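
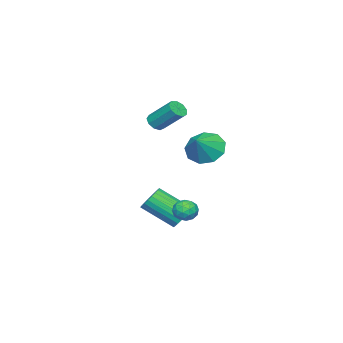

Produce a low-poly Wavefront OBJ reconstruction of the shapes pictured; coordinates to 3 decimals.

v -1.117 -1.283 -2.84
v -0.764 -0.844 -2.556
v -0.356 -1.956 -2.744
v -0.003 -1.517 -2.46
v -0.51 -1.753 -2.167
v -0.981 -1.336 -2.227
v -0.139 -1.464 -3.073
v -0.61 -1.047 -3.133
v -0.16 -0.955 -2.7
v -0.389 -1.134 -2.14
v -0.731 -1.666 -3.16
v -0.96 -1.845 -2.6
v -1.007 -1.004 -2.707
v -0.113 -1.796 -2.593
v -0.411 -1.934 -2.422
v -0.204 -1.676 -2.254
v -1.134 -1.294 -2.513
v -0.927 -1.036 -2.346
v -0.778 -1.57 -2.118
v -0.193 -1.764 -2.954
v 0.014 -1.506 -2.787
v -0.916 -1.124 -3.046
v -0.709 -0.866 -2.878
v -0.342 -1.23 -3.182
v -0.445 -0.812 -2.624
v 0.002 -1.208 -2.567
v -0.078 -1.176 -2.928
v -0.354 -0.931 -2.963
v -0.58 -0.917 -2.295
v -0.132 -1.313 -2.238
v -0.431 -1.451 -2.066
v -0.707 -1.206 -2.101
v -0.225 -0.983 -2.379
v -0.988 -1.487 -3.062
v -0.54 -1.883 -3.005
v -0.413 -1.594 -3.199
v -0.689 -1.349 -3.234
v -1.122 -1.592 -2.733
v -0.675 -1.988 -2.676
v -0.766 -1.869 -2.337
v -1.042 -1.624 -2.372
v -0.895 -1.817 -2.921
v -1.95 -2.347 -3.765
v -1.318 -2.383 -4.086
v -0.837 -3.848 -2.976
v -1.47 -3.813 -2.655
v -1.264 -2.208 -3.878
v -0.783 -3.673 -2.768
v -1.314 -2.054 -3.653
v -0.833 -3.519 -2.544
v -1.461 -1.945 -3.445
v -0.98 -3.41 -2.336
v -1.682 -1.897 -3.286
v -1.201 -3.362 -2.176
v -1.945 -1.917 -3.2
v -1.464 -3.383 -2.09
v -2.208 -2.004 -3.199
v -1.727 -3.469 -2.09
v -2.432 -2.142 -3.285
v -1.951 -3.608 -2.175
v -2.583 -2.312 -3.444
v -2.102 -3.777 -2.334
v -2.637 -2.487 -3.652
v -2.156 -3.952 -2.542
v -2.587 -2.641 -3.876
v -2.106 -4.106 -2.767
v -2.44 -2.75 -4.084
v -1.959 -4.215 -2.975
v -2.219 -2.798 -4.244
v -1.738 -4.263 -3.134
v -1.956 -2.777 -4.33
v -1.475 -4.243 -3.22
v -1.693 -2.691 -4.33
v -1.212 -4.156 -3.221
v -1.469 -2.552 -4.245
v -0.988 -4.018 -3.135
v -2.816 -1.707 0.419
v -2.221 -1.658 -0.37
v -1.764 -1.573 1.221
v -2.43 -1.037 -0.199
v -2.82 -0.729 0.261
v -3.208 -0.879 0.796
v -3.413 -1.416 1.154
v -3.339 -2.089 1.168
v -3.02 -2.583 0.832
v -2.606 -2.667 0.302
v -2.29 -2.301 -0.172
v -2.389 -4.056 1.731
v -1.865 -4.115 1.78
v -1.826 -2.903 2.838
v -2.351 -2.844 2.789
v -1.939 -3.881 1.513
v -1.901 -2.668 2.571
v -2.224 -3.728 1.349
v -2.186 -2.516 2.407
v -2.586 -3.729 1.363
v -2.548 -2.517 2.421
v -2.856 -3.884 1.55
v -2.818 -2.671 2.608
v -2.908 -4.119 1.821
v -2.87 -2.906 2.879
v -2.717 -4.324 2.05
v -2.678 -3.112 3.108
v -2.372 -4.405 2.13
v -2.334 -3.192 3.188
v -2.036 -4.322 2.023
v -1.998 -3.11 3.081
f 1 38 17
f 38 12 41
f 17 41 6
f 38 41 17
f 1 17 13
f 17 6 18
f 13 18 2
f 17 18 13
f 1 13 22
f 13 2 23
f 22 23 8
f 13 23 22
f 1 22 34
f 22 8 37
f 34 37 11
f 22 37 34
f 1 34 38
f 34 11 42
f 38 42 12
f 34 42 38
f 2 18 29
f 18 6 32
f 29 32 10
f 18 32 29
f 6 41 19
f 41 12 40
f 19 40 5
f 41 40 19
f 12 42 39
f 42 11 35
f 39 35 3
f 42 35 39
f 11 37 36
f 37 8 24
f 36 24 7
f 37 24 36
f 8 23 28
f 23 2 25
f 28 25 9
f 23 25 28
f 4 30 16
f 30 10 31
f 16 31 5
f 30 31 16
f 4 16 14
f 16 5 15
f 14 15 3
f 16 15 14
f 4 14 21
f 14 3 20
f 21 20 7
f 14 20 21
f 4 21 26
f 21 7 27
f 26 27 9
f 21 27 26
f 4 26 30
f 26 9 33
f 30 33 10
f 26 33 30
f 5 31 19
f 31 10 32
f 19 32 6
f 31 32 19
f 3 15 39
f 15 5 40
f 39 40 12
f 15 40 39
f 7 20 36
f 20 3 35
f 36 35 11
f 20 35 36
f 9 27 28
f 27 7 24
f 28 24 8
f 27 24 28
f 10 33 29
f 33 9 25
f 29 25 2
f 33 25 29
f 44 43 47
f 44 47 45
f 45 47 48
f 45 48 46
f 47 43 49
f 47 49 48
f 48 49 50
f 48 50 46
f 49 43 51
f 49 51 50
f 50 51 52
f 50 52 46
f 51 43 53
f 51 53 52
f 52 53 54
f 52 54 46
f 53 43 55
f 53 55 54
f 54 55 56
f 54 56 46
f 55 43 57
f 55 57 56
f 56 57 58
f 56 58 46
f 57 43 59
f 57 59 58
f 58 59 60
f 58 60 46
f 59 43 61
f 59 61 60
f 60 61 62
f 60 62 46
f 61 43 63
f 61 63 62
f 62 63 64
f 62 64 46
f 63 43 65
f 63 65 64
f 64 65 66
f 64 66 46
f 65 43 67
f 65 67 66
f 66 67 68
f 66 68 46
f 67 43 69
f 67 69 68
f 68 69 70
f 68 70 46
f 69 43 71
f 69 71 70
f 70 71 72
f 70 72 46
f 71 43 73
f 71 73 72
f 72 73 74
f 72 74 46
f 73 43 75
f 73 75 74
f 74 75 76
f 74 76 46
f 75 43 44
f 75 44 76
f 76 44 45
f 76 45 46
f 78 77 80
f 78 80 79
f 80 77 81
f 80 81 79
f 81 77 82
f 81 82 79
f 82 77 83
f 82 83 79
f 83 77 84
f 83 84 79
f 84 77 85
f 84 85 79
f 85 77 86
f 85 86 79
f 86 77 87
f 86 87 79
f 87 77 78
f 87 78 79
f 89 88 92
f 89 92 90
f 90 92 93
f 90 93 91
f 92 88 94
f 92 94 93
f 93 94 95
f 93 95 91
f 94 88 96
f 94 96 95
f 95 96 97
f 95 97 91
f 96 88 98
f 96 98 97
f 97 98 99
f 97 99 91
f 98 88 100
f 98 100 99
f 99 100 101
f 99 101 91
f 100 88 102
f 100 102 101
f 101 102 103
f 101 103 91
f 102 88 104
f 102 104 103
f 103 104 105
f 103 105 91
f 104 88 106
f 104 106 105
f 105 106 107
f 105 107 91
f 106 88 89
f 106 89 107
f 107 89 90
f 107 90 91



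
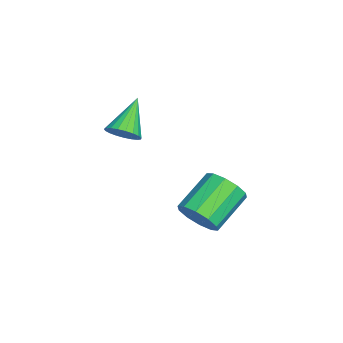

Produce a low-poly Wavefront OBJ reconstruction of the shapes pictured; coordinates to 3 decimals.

v -2.529 -2.96 1.179
v -2.071 -3.08 1.734
v -3.831 -2.56 2.341
v -2.028 -2.785 1.68
v -2.072 -2.519 1.54
v -2.195 -2.33 1.337
v -2.376 -2.249 1.107
v -2.583 -2.292 0.889
v -2.781 -2.449 0.722
v -2.935 -2.695 0.633
v -3.019 -2.987 0.639
v -3.019 -3.274 0.738
v -2.933 -3.506 0.914
v -2.778 -3.644 1.135
v -2.58 -3.664 1.364
v -2.373 -3.562 1.561
v -2.193 -3.355 1.692
v -2.244 -0.137 -3.163
v -1.58 0.322 -2.681
v -2.952 1.295 -1.715
v -3.616 0.837 -2.197
v -1.699 0.629 -3.16
v -3.071 1.602 -2.194
v -2.026 0.644 -3.64
v -3.398 1.617 -2.673
v -2.437 0.36 -3.937
v -3.809 1.334 -2.971
v -2.774 -0.113 -3.939
v -4.146 0.86 -2.973
v -2.908 -0.595 -3.645
v -4.28 0.378 -2.679
v -2.789 -0.902 -3.166
v -4.161 0.071 -2.2
v -2.462 -0.917 -2.687
v -3.834 0.056 -1.72
v -2.051 -0.634 -2.389
v -3.423 0.34 -1.423
v -1.714 -0.16 -2.387
v -3.086 0.813 -1.421
f 2 1 4
f 2 4 3
f 4 1 5
f 4 5 3
f 5 1 6
f 5 6 3
f 6 1 7
f 6 7 3
f 7 1 8
f 7 8 3
f 8 1 9
f 8 9 3
f 9 1 10
f 9 10 3
f 10 1 11
f 10 11 3
f 11 1 12
f 11 12 3
f 12 1 13
f 12 13 3
f 13 1 14
f 13 14 3
f 14 1 15
f 14 15 3
f 15 1 16
f 15 16 3
f 16 1 17
f 16 17 3
f 17 1 2
f 17 2 3
f 19 18 22
f 19 22 20
f 20 22 23
f 20 23 21
f 22 18 24
f 22 24 23
f 23 24 25
f 23 25 21
f 24 18 26
f 24 26 25
f 25 26 27
f 25 27 21
f 26 18 28
f 26 28 27
f 27 28 29
f 27 29 21
f 28 18 30
f 28 30 29
f 29 30 31
f 29 31 21
f 30 18 32
f 30 32 31
f 31 32 33
f 31 33 21
f 32 18 34
f 32 34 33
f 33 34 35
f 33 35 21
f 34 18 36
f 34 36 35
f 35 36 37
f 35 37 21
f 36 18 38
f 36 38 37
f 37 38 39
f 37 39 21
f 38 18 19
f 38 19 39
f 39 19 20
f 39 20 21



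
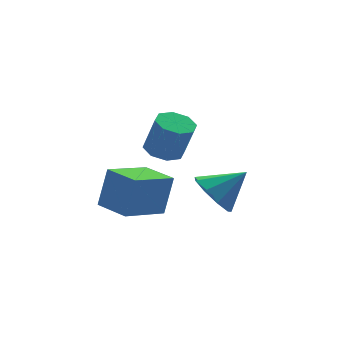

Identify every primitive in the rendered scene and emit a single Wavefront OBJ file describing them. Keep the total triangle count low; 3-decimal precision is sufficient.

v 2.883 2.957 -0.662
v 3.427 3.765 -1.106
v 4.157 2.663 0.362
v 3.031 4.01 -0.542
v 2.565 3.763 -0.034
v 2.249 3.139 0.18
v 2.229 2.43 0
v 2.516 1.967 -0.489
v 2.974 1.968 -1.06
v 3.391 2.432 -1.444
v 3.569 3.141 -1.462
v -1.503 1.385 0.274
v -1.011 1.566 1.87
v -1.892 2.802 0.233
v -1.4 2.983 1.829
v 0.28 1.857 -0.329
v 0.772 2.038 1.267
v -0.109 3.274 -0.37
v 0.383 3.455 1.226
v 0.448 2.197 2.754
v 1.14 2.554 2.716
v 1.425 2.16 4.188
v 0.732 1.803 4.226
v 0.705 2.919 2.898
v 0.989 2.525 4.37
v 0.119 2.861 2.995
v 0.403 2.468 4.467
v -0.275 2.414 2.952
v 0.01 2.021 4.424
v -0.245 1.84 2.792
v 0.04 1.446 4.264
v 0.191 1.475 2.61
v 0.475 1.081 4.082
v 0.777 1.532 2.513
v 1.061 1.139 3.985
v 1.17 1.979 2.556
v 1.455 1.586 4.028
f 2 1 4
f 2 4 3
f 4 1 5
f 4 5 3
f 5 1 6
f 5 6 3
f 6 1 7
f 6 7 3
f 7 1 8
f 7 8 3
f 8 1 9
f 8 9 3
f 9 1 10
f 9 10 3
f 10 1 11
f 10 11 3
f 11 1 2
f 11 2 3
f 13 15 12
f 16 13 12
f 12 15 14
f 14 16 12
f 13 19 15
f 17 13 16
f 17 19 13
f 15 19 14
f 18 16 14
f 14 19 18
f 18 17 16
f 19 17 18
f 21 20 24
f 21 24 22
f 22 24 25
f 22 25 23
f 24 20 26
f 24 26 25
f 25 26 27
f 25 27 23
f 26 20 28
f 26 28 27
f 27 28 29
f 27 29 23
f 28 20 30
f 28 30 29
f 29 30 31
f 29 31 23
f 30 20 32
f 30 32 31
f 31 32 33
f 31 33 23
f 32 20 34
f 32 34 33
f 33 34 35
f 33 35 23
f 34 20 36
f 34 36 35
f 35 36 37
f 35 37 23
f 36 20 21
f 36 21 37
f 37 21 22
f 37 22 23



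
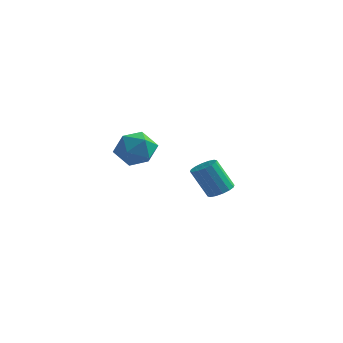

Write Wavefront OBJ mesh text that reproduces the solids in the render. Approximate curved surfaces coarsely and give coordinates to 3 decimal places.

v 0.608 -3.18 1.349
v 1.426 -2.581 0.91
v 1.594 -4.659 1.17
v 2.412 -4.06 0.731
v 2.157 -3.947 1.799
v 1.548 -3.034 1.91
v 1.472 -4.206 0.17
v 0.863 -3.293 0.281
v 1.959 -3.216 0.181
v 2.383 -3.056 1.188
v 0.637 -4.184 0.892
v 1.061 -4.024 1.899
v 3.105 2.49 -3.578
v 3.7 2.137 -3.314
v 2.849 1.918 -1.697
v 2.255 2.27 -1.962
v 3.759 2.507 -3.232
v 2.909 2.288 -1.615
v 3.643 2.872 -3.244
v 2.793 2.653 -1.627
v 3.383 3.134 -3.345
v 2.533 2.915 -1.728
v 3.049 3.224 -3.508
v 2.198 3.005 -1.892
v 2.729 3.117 -3.691
v 1.879 2.898 -2.074
v 2.511 2.842 -3.843
v 1.66 2.623 -2.226
v 2.451 2.472 -3.925
v 1.601 2.253 -2.308
v 2.567 2.107 -3.913
v 1.717 1.888 -2.296
v 2.827 1.845 -3.812
v 1.977 1.626 -2.195
v 3.162 1.755 -3.648
v 2.311 1.536 -2.032
v 3.481 1.862 -3.466
v 2.631 1.643 -1.849
f 1 12 6
f 1 6 2
f 1 2 8
f 1 8 11
f 1 11 12
f 2 6 10
f 6 12 5
f 12 11 3
f 11 8 7
f 8 2 9
f 4 10 5
f 4 5 3
f 4 3 7
f 4 7 9
f 4 9 10
f 5 10 6
f 3 5 12
f 7 3 11
f 9 7 8
f 10 9 2
f 14 13 17
f 14 17 15
f 15 17 18
f 15 18 16
f 17 13 19
f 17 19 18
f 18 19 20
f 18 20 16
f 19 13 21
f 19 21 20
f 20 21 22
f 20 22 16
f 21 13 23
f 21 23 22
f 22 23 24
f 22 24 16
f 23 13 25
f 23 25 24
f 24 25 26
f 24 26 16
f 25 13 27
f 25 27 26
f 26 27 28
f 26 28 16
f 27 13 29
f 27 29 28
f 28 29 30
f 28 30 16
f 29 13 31
f 29 31 30
f 30 31 32
f 30 32 16
f 31 13 33
f 31 33 32
f 32 33 34
f 32 34 16
f 33 13 35
f 33 35 34
f 34 35 36
f 34 36 16
f 35 13 37
f 35 37 36
f 36 37 38
f 36 38 16
f 37 13 14
f 37 14 38
f 38 14 15
f 38 15 16



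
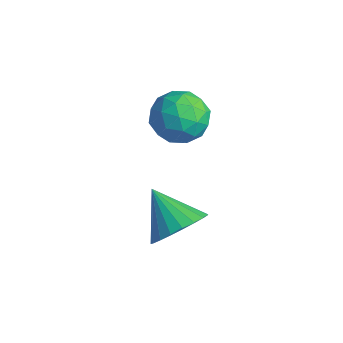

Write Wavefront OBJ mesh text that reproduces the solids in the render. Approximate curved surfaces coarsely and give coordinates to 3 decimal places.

v 4.398 -3 0.237
v 5.053 -2.873 1.087
v 3.022 -3.16 1.323
v 4.933 -2.449 0.997
v 4.721 -2.121 0.776
v 4.452 -1.945 0.462
v 4.175 -1.951 0.109
v 3.936 -2.139 -0.222
v 3.777 -2.475 -0.473
v 3.725 -2.902 -0.602
v 3.79 -3.347 -0.585
v 3.96 -3.731 -0.426
v 4.206 -3.989 -0.153
v 4.485 -4.075 0.188
v 4.749 -3.976 0.538
v 4.952 -3.708 0.835
v 5.06 -3.318 1.03
v 0.208 0.247 2.499
v 1.309 0.146 2.291
v -0.149 -0.986 1.209
v 0.952 -1.087 1.001
v 0.525 -1.466 1.97
v 0.746 -0.704 2.768
v 0.414 -0.136 0.732
v 0.635 0.626 1.53
v 1.436 -0.091 1.199
v 1.505 -0.913 1.964
v -0.345 0.073 1.536
v -0.276 -0.749 2.301
v 0.79 0.305 2.509
v 0.37 -1.145 0.991
v 0.119 -1.367 1.561
v 0.766 -1.427 1.439
v 0.459 -0.195 2.789
v 1.106 -0.254 2.667
v 0.646 -1.201 2.478
v 0.054 -0.586 0.833
v 0.701 -0.645 0.711
v 0.394 0.587 2.061
v 1.041 0.527 1.939
v 0.514 0.361 1.022
v 1.512 0.106 1.744
v 1.302 -0.619 0.986
v 0.986 -0.06 0.828
v 1.116 0.388 1.296
v 1.552 -0.377 2.194
v 1.342 -1.102 1.436
v 1.092 -1.324 2.006
v 1.222 -0.877 2.475
v 1.627 -0.517 1.552
v -0.182 0.262 2.064
v -0.392 -0.463 1.306
v -0.062 0.037 1.025
v 0.068 0.484 1.494
v -0.142 -0.221 2.514
v -0.352 -0.946 1.756
v 0.044 -1.228 2.204
v 0.174 -0.78 2.672
v -0.467 -0.323 1.948
f 2 1 4
f 2 4 3
f 4 1 5
f 4 5 3
f 5 1 6
f 5 6 3
f 6 1 7
f 6 7 3
f 7 1 8
f 7 8 3
f 8 1 9
f 8 9 3
f 9 1 10
f 9 10 3
f 10 1 11
f 10 11 3
f 11 1 12
f 11 12 3
f 12 1 13
f 12 13 3
f 13 1 14
f 13 14 3
f 14 1 15
f 14 15 3
f 15 1 16
f 15 16 3
f 16 1 17
f 16 17 3
f 17 1 2
f 17 2 3
f 18 55 34
f 55 29 58
f 34 58 23
f 55 58 34
f 18 34 30
f 34 23 35
f 30 35 19
f 34 35 30
f 18 30 39
f 30 19 40
f 39 40 25
f 30 40 39
f 18 39 51
f 39 25 54
f 51 54 28
f 39 54 51
f 18 51 55
f 51 28 59
f 55 59 29
f 51 59 55
f 19 35 46
f 35 23 49
f 46 49 27
f 35 49 46
f 23 58 36
f 58 29 57
f 36 57 22
f 58 57 36
f 29 59 56
f 59 28 52
f 56 52 20
f 59 52 56
f 28 54 53
f 54 25 41
f 53 41 24
f 54 41 53
f 25 40 45
f 40 19 42
f 45 42 26
f 40 42 45
f 21 47 33
f 47 27 48
f 33 48 22
f 47 48 33
f 21 33 31
f 33 22 32
f 31 32 20
f 33 32 31
f 21 31 38
f 31 20 37
f 38 37 24
f 31 37 38
f 21 38 43
f 38 24 44
f 43 44 26
f 38 44 43
f 21 43 47
f 43 26 50
f 47 50 27
f 43 50 47
f 22 48 36
f 48 27 49
f 36 49 23
f 48 49 36
f 20 32 56
f 32 22 57
f 56 57 29
f 32 57 56
f 24 37 53
f 37 20 52
f 53 52 28
f 37 52 53
f 26 44 45
f 44 24 41
f 45 41 25
f 44 41 45
f 27 50 46
f 50 26 42
f 46 42 19
f 50 42 46



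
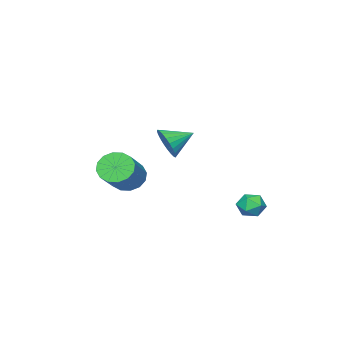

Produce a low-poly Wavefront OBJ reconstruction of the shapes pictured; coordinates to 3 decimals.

v 1.503 -2.121 -1.496
v 2.086 -2.558 -2.074
v 3.78 -1.876 -0.882
v 3.197 -1.439 -0.304
v 2.037 -2.115 -2.258
v 3.73 -1.433 -1.066
v 1.845 -1.674 -2.237
v 3.538 -0.993 -1.045
v 1.561 -1.353 -2.017
v 3.255 -0.671 -0.825
v 1.262 -1.238 -1.658
v 2.955 -0.556 -0.467
v 1.028 -1.359 -1.256
v 2.721 -0.677 -0.064
v 0.92 -1.684 -0.918
v 2.614 -1.002 0.274
v 0.97 -2.127 -0.734
v 2.663 -1.445 0.458
v 1.162 -2.567 -0.755
v 2.855 -1.886 0.437
v 1.445 -2.889 -0.975
v 3.139 -2.207 0.217
v 1.745 -3.004 -1.333
v 3.438 -2.322 -0.142
v 1.979 -2.883 -1.736
v 3.672 -2.201 -0.544
v -0.404 4.484 -2.474
v 0.275 4.638 -2.175
v -0.095 3.302 -2.565
v 0.584 3.456 -2.266
v -0.038 3.503 -1.837
v -0.229 4.233 -1.781
v 0.409 3.707 -2.959
v 0.218 4.437 -2.903
v 0.777 4.158 -2.475
v 0.501 4.032 -1.782
v -0.321 3.908 -2.958
v -0.597 3.782 -2.265
v 2.856 1.259 1.646
v 3.325 1.39 2.403
v 1.804 1.981 2.174
v 3.422 1.67 2.214
v 3.432 1.886 1.938
v 3.355 2.008 1.617
v 3.201 2.015 1.301
v 2.996 1.908 1.038
v 2.769 1.701 0.867
v 2.555 1.428 0.815
v 2.387 1.128 0.89
v 2.29 0.849 1.079
v 2.28 0.632 1.355
v 2.357 0.511 1.675
v 2.51 0.503 1.991
v 2.716 0.611 2.255
v 2.943 0.817 2.425
v 3.157 1.091 2.478
f 2 1 5
f 2 5 3
f 3 5 6
f 3 6 4
f 5 1 7
f 5 7 6
f 6 7 8
f 6 8 4
f 7 1 9
f 7 9 8
f 8 9 10
f 8 10 4
f 9 1 11
f 9 11 10
f 10 11 12
f 10 12 4
f 11 1 13
f 11 13 12
f 12 13 14
f 12 14 4
f 13 1 15
f 13 15 14
f 14 15 16
f 14 16 4
f 15 1 17
f 15 17 16
f 16 17 18
f 16 18 4
f 17 1 19
f 17 19 18
f 18 19 20
f 18 20 4
f 19 1 21
f 19 21 20
f 20 21 22
f 20 22 4
f 21 1 23
f 21 23 22
f 22 23 24
f 22 24 4
f 23 1 25
f 23 25 24
f 24 25 26
f 24 26 4
f 25 1 2
f 25 2 26
f 26 2 3
f 26 3 4
f 27 38 32
f 27 32 28
f 27 28 34
f 27 34 37
f 27 37 38
f 28 32 36
f 32 38 31
f 38 37 29
f 37 34 33
f 34 28 35
f 30 36 31
f 30 31 29
f 30 29 33
f 30 33 35
f 30 35 36
f 31 36 32
f 29 31 38
f 33 29 37
f 35 33 34
f 36 35 28
f 40 39 42
f 40 42 41
f 42 39 43
f 42 43 41
f 43 39 44
f 43 44 41
f 44 39 45
f 44 45 41
f 45 39 46
f 45 46 41
f 46 39 47
f 46 47 41
f 47 39 48
f 47 48 41
f 48 39 49
f 48 49 41
f 49 39 50
f 49 50 41
f 50 39 51
f 50 51 41
f 51 39 52
f 51 52 41
f 52 39 53
f 52 53 41
f 53 39 54
f 53 54 41
f 54 39 55
f 54 55 41
f 55 39 56
f 55 56 41
f 56 39 40
f 56 40 41



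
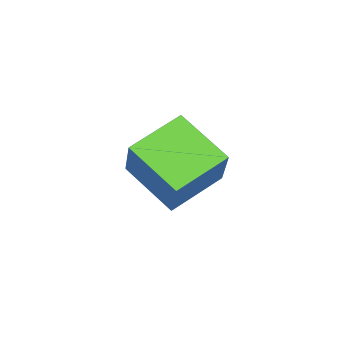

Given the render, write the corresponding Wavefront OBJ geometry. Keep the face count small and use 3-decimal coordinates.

v -0.097 0.065 -0.863
v -0.502 -1.397 0.01
v 0.909 0.689 0.648
v 0.504 -0.773 1.521
v 1.256 -0.667 -1.461
v 0.851 -2.129 -0.588
v 2.262 -0.043 0.05
v 1.857 -1.505 0.923
v -0.896 -2.13 -1.954
v -0.05 -1.893 -1.813
v -1.404 -0.93 -0.926
v -0.186 -1.642 -2.174
v -0.512 -1.521 -2.476
v -0.941 -1.563 -2.638
v -1.358 -1.758 -2.617
v -1.652 -2.052 -2.418
v -1.743 -2.367 -2.095
v -1.607 -2.619 -1.734
v -1.281 -2.74 -1.432
v -0.852 -2.697 -1.269
v -0.434 -2.503 -1.291
v -0.141 -2.209 -1.49
f 2 4 1
f 5 2 1
f 1 4 3
f 3 5 1
f 2 8 4
f 6 2 5
f 6 8 2
f 4 8 3
f 7 5 3
f 3 8 7
f 7 6 5
f 8 6 7
f 10 9 12
f 10 12 11
f 12 9 13
f 12 13 11
f 13 9 14
f 13 14 11
f 14 9 15
f 14 15 11
f 15 9 16
f 15 16 11
f 16 9 17
f 16 17 11
f 17 9 18
f 17 18 11
f 18 9 19
f 18 19 11
f 19 9 20
f 19 20 11
f 20 9 21
f 20 21 11
f 21 9 22
f 21 22 11
f 22 9 10
f 22 10 11



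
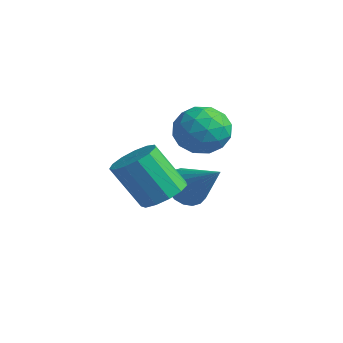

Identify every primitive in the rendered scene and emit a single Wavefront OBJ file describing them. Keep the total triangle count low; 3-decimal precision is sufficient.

v 2.866 -3.258 -2.546
v 3.606 -3.193 -2.132
v 2.814 -3.796 -0.621
v 2.074 -3.862 -1.034
v 3.384 -2.772 -2.08
v 2.593 -3.375 -0.568
v 2.998 -2.505 -2.176
v 2.207 -3.108 -0.664
v 2.57 -2.477 -2.389
v 1.779 -3.08 -0.877
v 2.236 -2.697 -2.652
v 1.444 -3.301 -1.14
v 2.102 -3.096 -2.881
v 1.31 -3.699 -1.369
v 2.21 -3.546 -3.004
v 1.419 -4.149 -1.492
v 2.527 -3.905 -2.981
v 1.735 -4.508 -1.47
v 2.951 -4.058 -2.821
v 2.159 -4.662 -1.309
v 3.348 -3.958 -2.572
v 2.556 -4.561 -1.061
v 3.592 -3.635 -2.316
v 2.8 -4.239 -0.804
v 1.368 0.452 -0.631
v 2.096 0.033 -1.246
v 0.284 -0.753 -1.094
v 1.012 -1.172 -1.709
v 1.118 -1.214 -0.674
v 1.787 -0.469 -0.388
v 0.593 -0.251 -1.952
v 1.262 0.494 -1.666
v 1.617 -0.401 -2.062
v 1.941 -0.996 -1.273
v 0.439 0.276 -1.067
v 0.763 -0.319 -0.278
v 1.827 0.348 -0.898
v 0.553 -1.068 -1.442
v 0.615 -1.093 -0.833
v 1.043 -1.339 -1.195
v 1.646 0.053 -0.394
v 2.073 -0.193 -0.755
v 1.499 -0.926 -0.419
v 0.307 -0.527 -1.585
v 0.734 -0.773 -1.946
v 1.337 0.619 -1.145
v 1.765 0.373 -1.507
v 0.881 0.206 -1.921
v 1.973 -0.153 -1.739
v 1.336 -0.861 -2.011
v 1.09 -0.32 -2.154
v 1.483 0.118 -1.986
v 2.164 -0.503 -1.275
v 1.527 -1.211 -1.547
v 1.589 -1.236 -0.939
v 1.983 -0.798 -0.771
v 1.882 -0.758 -1.755
v 0.853 0.491 -0.793
v 0.216 -0.217 -1.065
v 0.397 0.078 -1.569
v 0.791 0.516 -1.401
v 1.044 0.141 -0.329
v 0.407 -0.567 -0.601
v 0.897 -0.838 -0.354
v 1.29 -0.4 -0.186
v 0.498 0.038 -0.585
v 1.553 -1.296 -3.344
v 1.994 -1.798 -3.803
v 2.987 -1.104 -2.176
v 2.066 -1.474 -3.945
v 2.037 -1.116 -3.968
v 1.912 -0.793 -3.868
v 1.715 -0.57 -3.663
v 1.487 -0.491 -3.396
v 1.271 -0.571 -3.118
v 1.112 -0.795 -2.886
v 1.04 -1.119 -2.744
v 1.069 -1.477 -2.72
v 1.194 -1.8 -2.821
v 1.39 -2.023 -3.025
v 1.619 -2.102 -3.292
v 1.834 -2.022 -3.57
f 2 1 5
f 2 5 3
f 3 5 6
f 3 6 4
f 5 1 7
f 5 7 6
f 6 7 8
f 6 8 4
f 7 1 9
f 7 9 8
f 8 9 10
f 8 10 4
f 9 1 11
f 9 11 10
f 10 11 12
f 10 12 4
f 11 1 13
f 11 13 12
f 12 13 14
f 12 14 4
f 13 1 15
f 13 15 14
f 14 15 16
f 14 16 4
f 15 1 17
f 15 17 16
f 16 17 18
f 16 18 4
f 17 1 19
f 17 19 18
f 18 19 20
f 18 20 4
f 19 1 21
f 19 21 20
f 20 21 22
f 20 22 4
f 21 1 23
f 21 23 22
f 22 23 24
f 22 24 4
f 23 1 2
f 23 2 24
f 24 2 3
f 24 3 4
f 25 62 41
f 62 36 65
f 41 65 30
f 62 65 41
f 25 41 37
f 41 30 42
f 37 42 26
f 41 42 37
f 25 37 46
f 37 26 47
f 46 47 32
f 37 47 46
f 25 46 58
f 46 32 61
f 58 61 35
f 46 61 58
f 25 58 62
f 58 35 66
f 62 66 36
f 58 66 62
f 26 42 53
f 42 30 56
f 53 56 34
f 42 56 53
f 30 65 43
f 65 36 64
f 43 64 29
f 65 64 43
f 36 66 63
f 66 35 59
f 63 59 27
f 66 59 63
f 35 61 60
f 61 32 48
f 60 48 31
f 61 48 60
f 32 47 52
f 47 26 49
f 52 49 33
f 47 49 52
f 28 54 40
f 54 34 55
f 40 55 29
f 54 55 40
f 28 40 38
f 40 29 39
f 38 39 27
f 40 39 38
f 28 38 45
f 38 27 44
f 45 44 31
f 38 44 45
f 28 45 50
f 45 31 51
f 50 51 33
f 45 51 50
f 28 50 54
f 50 33 57
f 54 57 34
f 50 57 54
f 29 55 43
f 55 34 56
f 43 56 30
f 55 56 43
f 27 39 63
f 39 29 64
f 63 64 36
f 39 64 63
f 31 44 60
f 44 27 59
f 60 59 35
f 44 59 60
f 33 51 52
f 51 31 48
f 52 48 32
f 51 48 52
f 34 57 53
f 57 33 49
f 53 49 26
f 57 49 53
f 68 67 70
f 68 70 69
f 70 67 71
f 70 71 69
f 71 67 72
f 71 72 69
f 72 67 73
f 72 73 69
f 73 67 74
f 73 74 69
f 74 67 75
f 74 75 69
f 75 67 76
f 75 76 69
f 76 67 77
f 76 77 69
f 77 67 78
f 77 78 69
f 78 67 79
f 78 79 69
f 79 67 80
f 79 80 69
f 80 67 81
f 80 81 69
f 81 67 82
f 81 82 69
f 82 67 68
f 82 68 69



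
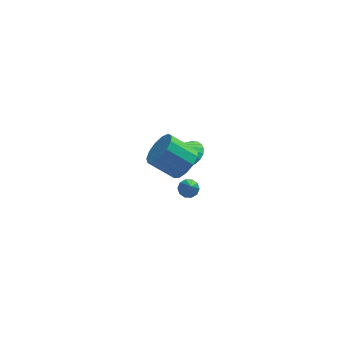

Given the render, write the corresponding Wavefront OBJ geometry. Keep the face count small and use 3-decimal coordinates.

v 2.591 3.226 -4.413
v 3.065 2.904 -4.675
v 2.629 2.074 -2.927
v 3.218 3.189 -4.458
v 3.132 3.488 -4.224
v 2.839 3.687 -4.062
v 2.451 3.71 -4.034
v 2.117 3.548 -4.151
v 1.963 3.263 -4.367
v 2.05 2.964 -4.601
v 2.342 2.765 -4.763
v 2.73 2.742 -4.791
v 2.633 3.592 -1.461
v 3.168 4.29 -1.029
v 1.907 3.428 -0.299
v 2.862 4.505 -1.19
v 2.516 4.563 -1.398
v 2.191 4.452 -1.617
v 1.942 4.193 -1.809
v 1.812 3.83 -1.941
v 1.825 3.425 -1.99
v 1.977 3.05 -1.947
v 2.243 2.768 -1.821
v 2.576 2.628 -1.632
v 2.919 2.656 -1.414
v 3.213 2.844 -1.204
v 3.406 3.163 -1.038
v 3.466 3.555 -0.946
v 3.382 3.954 -0.942
v 2.097 -0.916 2.502
v 2.716 -1.159 3.353
v 1.322 -0.807 4.469
v 0.703 -0.564 3.618
v 2.788 -0.563 3.254
v 1.394 -0.211 4.369
v 2.64 -0.079 2.916
v 1.245 0.273 4.032
v 2.319 0.139 2.447
v 0.925 0.491 3.563
v 1.928 0.023 1.995
v 0.534 0.375 3.111
v 1.591 -0.392 1.705
v 0.197 -0.04 2.82
v 1.414 -0.973 1.667
v 0.02 -0.621 2.783
v 1.454 -1.536 1.895
v 0.06 -1.184 3.011
v 1.699 -1.902 2.315
v 0.304 -1.55 3.431
v 2.069 -1.955 2.795
v 0.675 -1.603 3.911
v 2.449 -1.678 3.182
v 1.054 -1.326 4.298
f 2 1 4
f 2 4 3
f 4 1 5
f 4 5 3
f 5 1 6
f 5 6 3
f 6 1 7
f 6 7 3
f 7 1 8
f 7 8 3
f 8 1 9
f 8 9 3
f 9 1 10
f 9 10 3
f 10 1 11
f 10 11 3
f 11 1 12
f 11 12 3
f 12 1 2
f 12 2 3
f 14 13 16
f 14 16 15
f 16 13 17
f 16 17 15
f 17 13 18
f 17 18 15
f 18 13 19
f 18 19 15
f 19 13 20
f 19 20 15
f 20 13 21
f 20 21 15
f 21 13 22
f 21 22 15
f 22 13 23
f 22 23 15
f 23 13 24
f 23 24 15
f 24 13 25
f 24 25 15
f 25 13 26
f 25 26 15
f 26 13 27
f 26 27 15
f 27 13 28
f 27 28 15
f 28 13 29
f 28 29 15
f 29 13 14
f 29 14 15
f 31 30 34
f 31 34 32
f 32 34 35
f 32 35 33
f 34 30 36
f 34 36 35
f 35 36 37
f 35 37 33
f 36 30 38
f 36 38 37
f 37 38 39
f 37 39 33
f 38 30 40
f 38 40 39
f 39 40 41
f 39 41 33
f 40 30 42
f 40 42 41
f 41 42 43
f 41 43 33
f 42 30 44
f 42 44 43
f 43 44 45
f 43 45 33
f 44 30 46
f 44 46 45
f 45 46 47
f 45 47 33
f 46 30 48
f 46 48 47
f 47 48 49
f 47 49 33
f 48 30 50
f 48 50 49
f 49 50 51
f 49 51 33
f 50 30 52
f 50 52 51
f 51 52 53
f 51 53 33
f 52 30 31
f 52 31 53
f 53 31 32
f 53 32 33



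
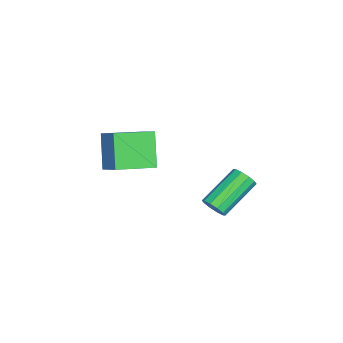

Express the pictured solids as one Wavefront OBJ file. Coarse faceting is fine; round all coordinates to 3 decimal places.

v 0.851 -1.703 -1.334
v 1.545 -1.054 -0.779
v -0.116 -0.354 -1.701
v 0.578 0.295 -1.147
v 1.722 -1.455 -2.713
v 2.416 -0.806 -2.159
v 0.755 -0.106 -3.081
v 1.449 0.543 -2.526
v 3.616 3.047 -2.858
v 3.956 3.452 -2.819
v 2.744 4.377 -1.844
v 2.404 3.973 -1.882
v 3.775 3.498 -3.088
v 2.563 4.423 -2.112
v 3.532 3.371 -3.269
v 2.32 4.297 -2.293
v 3.322 3.121 -3.293
v 2.11 4.046 -2.317
v 3.224 2.843 -3.15
v 2.012 3.768 -2.175
v 3.276 2.643 -2.896
v 2.064 3.568 -1.921
v 3.457 2.597 -2.628
v 2.245 3.522 -1.652
v 3.7 2.723 -2.447
v 2.488 3.649 -1.471
v 3.91 2.974 -2.423
v 2.698 3.899 -1.447
v 4.008 3.252 -2.565
v 2.796 4.177 -1.59
f 2 4 1
f 5 2 1
f 1 4 3
f 3 5 1
f 2 8 4
f 6 2 5
f 6 8 2
f 4 8 3
f 7 5 3
f 3 8 7
f 7 6 5
f 8 6 7
f 10 9 13
f 10 13 11
f 11 13 14
f 11 14 12
f 13 9 15
f 13 15 14
f 14 15 16
f 14 16 12
f 15 9 17
f 15 17 16
f 16 17 18
f 16 18 12
f 17 9 19
f 17 19 18
f 18 19 20
f 18 20 12
f 19 9 21
f 19 21 20
f 20 21 22
f 20 22 12
f 21 9 23
f 21 23 22
f 22 23 24
f 22 24 12
f 23 9 25
f 23 25 24
f 24 25 26
f 24 26 12
f 25 9 27
f 25 27 26
f 26 27 28
f 26 28 12
f 27 9 29
f 27 29 28
f 28 29 30
f 28 30 12
f 29 9 10
f 29 10 30
f 30 10 11
f 30 11 12



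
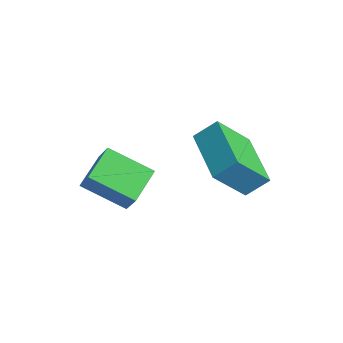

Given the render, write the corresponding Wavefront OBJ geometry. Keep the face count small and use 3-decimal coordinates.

v 1.929 0.484 -2.901
v 0.587 -0.509 -2.129
v 1.332 1.659 -2.429
v -0.011 0.666 -1.656
v 2.651 0.394 -1.764
v 1.308 -0.599 -0.991
v 2.053 1.569 -1.291
v 0.711 0.576 -0.519
v 2.385 4.263 -1.623
v 2.168 3.051 -0.098
v 2.709 5.03 -0.967
v 2.492 3.818 0.558
v 4.428 3.602 -1.858
v 4.211 2.39 -0.333
v 4.752 4.369 -1.202
v 4.535 3.157 0.323
f 2 4 1
f 5 2 1
f 1 4 3
f 3 5 1
f 2 8 4
f 6 2 5
f 6 8 2
f 4 8 3
f 7 5 3
f 3 8 7
f 7 6 5
f 8 6 7
f 10 12 9
f 13 10 9
f 9 12 11
f 11 13 9
f 10 16 12
f 14 10 13
f 14 16 10
f 12 16 11
f 15 13 11
f 11 16 15
f 15 14 13
f 16 14 15



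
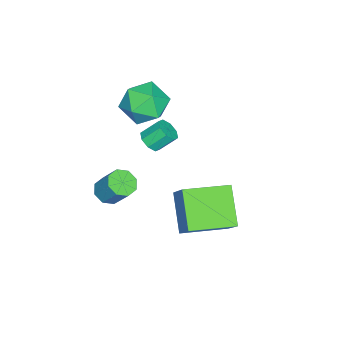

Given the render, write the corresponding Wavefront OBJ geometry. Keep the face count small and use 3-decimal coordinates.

v 0.641 4.724 -3.788
v -0.652 3.905 -2.5
v 1.45 5.466 -2.503
v 0.158 4.647 -1.216
v 1.882 3.053 -3.604
v 0.59 2.234 -2.317
v 2.692 3.795 -2.32
v 1.399 2.976 -1.032
v -2.035 0.169 1.237
v -1.27 -0.47 0.571
v -3.47 -0.27 0.009
v -2.705 -0.909 -0.657
v -3.019 -1.296 0.433
v -2.132 -1.025 1.192
v -2.608 0.285 -0.612
v -1.721 0.556 0.147
v -1.624 -0.398 -0.572
v -1.878 -1.376 0.074
v -2.862 0.636 0.506
v -3.116 -0.342 1.152
v 0.12 -0.992 -3.937
v 0.693 -1.389 -3.801
v 0.973 -0.585 -2.628
v 0.4 -0.188 -2.763
v 0.805 -0.964 -4.12
v 1.085 -0.159 -2.947
v 0.516 -0.555 -4.331
v 0.797 0.25 -3.158
v -0.005 -0.402 -4.311
v 0.275 0.402 -3.138
v -0.453 -0.595 -4.072
v -0.173 0.209 -2.899
v -0.565 -1.021 -3.753
v -0.285 -0.216 -2.58
v -0.277 -1.43 -3.542
v 0.004 -0.625 -2.369
v 0.245 -1.582 -3.562
v 0.525 -0.778 -2.389
v -2.201 -0.048 -2.145
v -1.795 0.38 -2.336
v -2.173 1.075 -1.587
v -2.579 0.648 -1.395
v -2.208 0.405 -2.568
v -2.586 1.1 -1.819
v -2.617 0.165 -2.552
v -2.995 0.86 -1.803
v -2.782 -0.2 -2.297
v -3.161 0.496 -1.548
v -2.607 -0.475 -1.953
v -2.985 0.22 -1.204
v -2.194 -0.5 -1.721
v -2.572 0.195 -0.972
v -1.785 -0.26 -1.737
v -2.163 0.435 -0.988
v -1.619 0.104 -1.992
v -1.998 0.8 -1.243
f 2 4 1
f 5 2 1
f 1 4 3
f 3 5 1
f 2 8 4
f 6 2 5
f 6 8 2
f 4 8 3
f 7 5 3
f 3 8 7
f 7 6 5
f 8 6 7
f 9 20 14
f 9 14 10
f 9 10 16
f 9 16 19
f 9 19 20
f 10 14 18
f 14 20 13
f 20 19 11
f 19 16 15
f 16 10 17
f 12 18 13
f 12 13 11
f 12 11 15
f 12 15 17
f 12 17 18
f 13 18 14
f 11 13 20
f 15 11 19
f 17 15 16
f 18 17 10
f 22 21 25
f 22 25 23
f 23 25 26
f 23 26 24
f 25 21 27
f 25 27 26
f 26 27 28
f 26 28 24
f 27 21 29
f 27 29 28
f 28 29 30
f 28 30 24
f 29 21 31
f 29 31 30
f 30 31 32
f 30 32 24
f 31 21 33
f 31 33 32
f 32 33 34
f 32 34 24
f 33 21 35
f 33 35 34
f 34 35 36
f 34 36 24
f 35 21 37
f 35 37 36
f 36 37 38
f 36 38 24
f 37 21 22
f 37 22 38
f 38 22 23
f 38 23 24
f 40 39 43
f 40 43 41
f 41 43 44
f 41 44 42
f 43 39 45
f 43 45 44
f 44 45 46
f 44 46 42
f 45 39 47
f 45 47 46
f 46 47 48
f 46 48 42
f 47 39 49
f 47 49 48
f 48 49 50
f 48 50 42
f 49 39 51
f 49 51 50
f 50 51 52
f 50 52 42
f 51 39 53
f 51 53 52
f 52 53 54
f 52 54 42
f 53 39 55
f 53 55 54
f 54 55 56
f 54 56 42
f 55 39 40
f 55 40 56
f 56 40 41
f 56 41 42



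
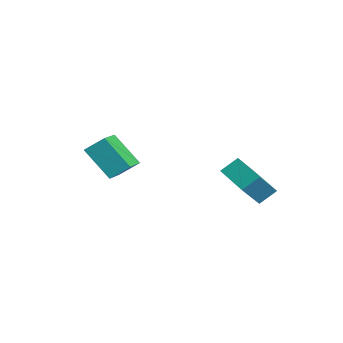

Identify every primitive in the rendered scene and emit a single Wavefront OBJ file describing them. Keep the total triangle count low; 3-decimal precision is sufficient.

v 1.12 -0.02 2.276
v 1.132 0.868 2.99
v 0.35 1.196 0.775
v 0.362 2.085 1.489
v 2.838 0.395 1.731
v 2.85 1.284 2.445
v 2.068 1.612 0.23
v 2.08 2.5 0.944
v -4.063 -3.339 0.207
v -5.261 -4.255 1.795
v -3.753 -2.379 0.995
v -4.951 -3.296 2.583
v -2.429 -4.384 0.837
v -3.627 -5.301 2.425
v -2.119 -3.425 1.625
v -3.317 -4.341 3.213
f 2 4 1
f 5 2 1
f 1 4 3
f 3 5 1
f 2 8 4
f 6 2 5
f 6 8 2
f 4 8 3
f 7 5 3
f 3 8 7
f 7 6 5
f 8 6 7
f 10 12 9
f 13 10 9
f 9 12 11
f 11 13 9
f 10 16 12
f 14 10 13
f 14 16 10
f 12 16 11
f 15 13 11
f 11 16 15
f 15 14 13
f 16 14 15



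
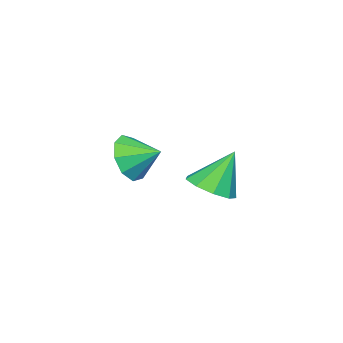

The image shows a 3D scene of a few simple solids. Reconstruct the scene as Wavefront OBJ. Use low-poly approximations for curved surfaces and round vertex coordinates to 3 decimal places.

v 2.299 -0.749 -0.922
v 2.751 -0.341 -1.638
v 2.101 0.249 -0.478
v 2.126 -0.402 -1.778
v 1.583 -0.626 -1.518
v 1.374 -0.907 -0.979
v 1.598 -1.114 -0.413
v 2.15 -1.151 -0.085
v 2.772 -0.999 -0.149
v 3.172 -0.73 -0.575
v 3.164 -0.47 -1.163
v 3.743 3.04 -0.637
v 4.396 3.534 -0.503
v 3.137 3.48 0.697
v 3.991 3.819 -0.781
v 3.47 3.739 -0.992
v 3.077 3.332 -1.036
v 2.995 2.788 -0.894
v 3.264 2.362 -0.631
v 3.757 2.254 -0.371
v 4.243 2.513 -0.235
v 4.496 3.018 -0.287
f 2 1 4
f 2 4 3
f 4 1 5
f 4 5 3
f 5 1 6
f 5 6 3
f 6 1 7
f 6 7 3
f 7 1 8
f 7 8 3
f 8 1 9
f 8 9 3
f 9 1 10
f 9 10 3
f 10 1 11
f 10 11 3
f 11 1 2
f 11 2 3
f 13 12 15
f 13 15 14
f 15 12 16
f 15 16 14
f 16 12 17
f 16 17 14
f 17 12 18
f 17 18 14
f 18 12 19
f 18 19 14
f 19 12 20
f 19 20 14
f 20 12 21
f 20 21 14
f 21 12 22
f 21 22 14
f 22 12 13
f 22 13 14



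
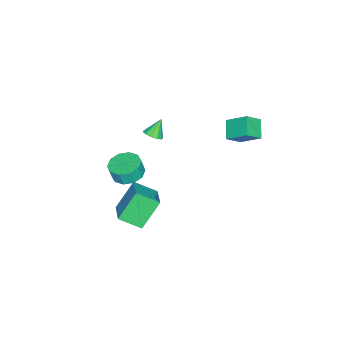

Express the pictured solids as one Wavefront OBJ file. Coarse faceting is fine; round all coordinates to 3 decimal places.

v -3.841 1.389 1.312
v -3.787 2.75 2.296
v -4.641 1.996 0.519
v -4.587 3.356 1.503
v -2.773 1.864 0.597
v -2.719 3.224 1.581
v -3.573 2.47 -0.196
v -3.519 3.831 0.788
v 2.743 -1.703 0.011
v 4.165 -0.873 0.66
v 2.321 -0.371 -0.768
v 3.743 0.459 -0.119
v 3.897 -2.339 -1.701
v 5.319 -1.509 -1.052
v 3.475 -1.007 -2.48
v 4.897 -0.177 -1.831
v -3.356 -3.268 -1.609
v -2.917 -2.783 -1.425
v -4.084 -3.012 -0.551
v -3.21 -2.607 -1.669
v -3.559 -2.683 -1.89
v -3.83 -2.983 -2.004
v -3.921 -3.392 -1.968
v -3.795 -3.753 -1.794
v -3.502 -3.929 -1.55
v -3.153 -3.853 -1.328
v -2.882 -3.553 -1.214
v -2.791 -3.144 -1.251
v 1.478 -2.655 -0.722
v 2.501 -2.498 -0.821
v 2.625 -2.688 0.163
v 1.602 -2.845 0.262
v 2.227 -1.935 -0.677
v 2.351 -2.125 0.307
v 1.667 -1.647 -0.551
v 1.791 -1.837 0.433
v 1.034 -1.744 -0.49
v 1.158 -1.934 0.494
v 0.571 -2.189 -0.518
v 0.695 -2.379 0.466
v 0.455 -2.812 -0.623
v 0.579 -3.002 0.361
v 0.729 -3.375 -0.767
v 0.853 -3.565 0.217
v 1.289 -3.663 -0.893
v 1.413 -3.853 0.091
v 1.922 -3.566 -0.954
v 2.046 -3.756 0.03
v 2.385 -3.121 -0.926
v 2.509 -3.311 0.058
f 2 4 1
f 5 2 1
f 1 4 3
f 3 5 1
f 2 8 4
f 6 2 5
f 6 8 2
f 4 8 3
f 7 5 3
f 3 8 7
f 7 6 5
f 8 6 7
f 10 12 9
f 13 10 9
f 9 12 11
f 11 13 9
f 10 16 12
f 14 10 13
f 14 16 10
f 12 16 11
f 15 13 11
f 11 16 15
f 15 14 13
f 16 14 15
f 18 17 20
f 18 20 19
f 20 17 21
f 20 21 19
f 21 17 22
f 21 22 19
f 22 17 23
f 22 23 19
f 23 17 24
f 23 24 19
f 24 17 25
f 24 25 19
f 25 17 26
f 25 26 19
f 26 17 27
f 26 27 19
f 27 17 28
f 27 28 19
f 28 17 18
f 28 18 19
f 30 29 33
f 30 33 31
f 31 33 34
f 31 34 32
f 33 29 35
f 33 35 34
f 34 35 36
f 34 36 32
f 35 29 37
f 35 37 36
f 36 37 38
f 36 38 32
f 37 29 39
f 37 39 38
f 38 39 40
f 38 40 32
f 39 29 41
f 39 41 40
f 40 41 42
f 40 42 32
f 41 29 43
f 41 43 42
f 42 43 44
f 42 44 32
f 43 29 45
f 43 45 44
f 44 45 46
f 44 46 32
f 45 29 47
f 45 47 46
f 46 47 48
f 46 48 32
f 47 29 49
f 47 49 48
f 48 49 50
f 48 50 32
f 49 29 30
f 49 30 50
f 50 30 31
f 50 31 32



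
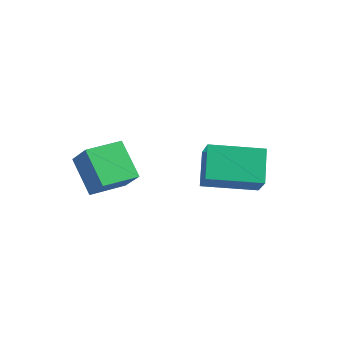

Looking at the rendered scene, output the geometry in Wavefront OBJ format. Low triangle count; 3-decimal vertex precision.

v 2.432 0.132 -2.731
v 3.087 -0.369 -1.793
v 3.842 1.466 -3.004
v 4.497 0.965 -2.065
v 3.083 -0.745 -3.655
v 3.738 -1.246 -2.716
v 4.493 0.589 -3.927
v 5.148 0.088 -2.989
v 0.751 -3.559 -3.663
v -0.362 -3.178 -2.623
v 1.142 -2.247 -3.724
v 0.029 -1.866 -2.685
v 1.551 -3.754 -2.735
v 0.438 -3.373 -1.696
v 1.942 -2.442 -2.797
v 0.829 -2.061 -1.757
f 2 4 1
f 5 2 1
f 1 4 3
f 3 5 1
f 2 8 4
f 6 2 5
f 6 8 2
f 4 8 3
f 7 5 3
f 3 8 7
f 7 6 5
f 8 6 7
f 10 12 9
f 13 10 9
f 9 12 11
f 11 13 9
f 10 16 12
f 14 10 13
f 14 16 10
f 12 16 11
f 15 13 11
f 11 16 15
f 15 14 13
f 16 14 15



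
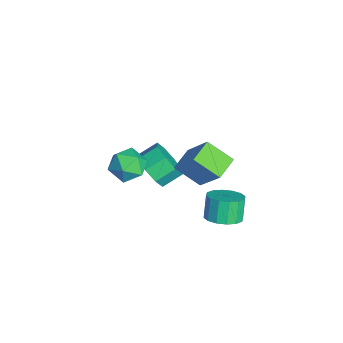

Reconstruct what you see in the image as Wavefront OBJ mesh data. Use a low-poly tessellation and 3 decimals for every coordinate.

v -1.384 -2.678 -1.284
v -0.643 -2.219 -1.71
v -0.896 -1.323 -1.183
v -1.636 -1.782 -0.756
v -1.273 -2.166 -2.1
v -1.525 -1.27 -1.573
v -1.967 -2.414 -2.012
v -2.219 -1.517 -1.485
v -2.32 -2.816 -1.497
v -2.572 -1.919 -0.97
v -2.124 -3.137 -0.857
v -2.377 -2.241 -0.33
v -1.495 -3.19 -0.467
v -1.747 -2.294 0.06
v -0.801 -2.943 -0.555
v -1.053 -2.046 -0.028
v -0.448 -2.541 -1.07
v -0.7 -1.644 -0.543
v 1.175 -1.384 2.74
v 2.319 -0.75 4.434
v 1.729 -0.391 1.994
v 2.873 0.243 3.688
v 1.967 -2.043 2.452
v 3.111 -1.409 4.146
v 2.521 -1.05 1.706
v 3.665 -0.416 3.4
v 1.344 0.118 -2.13
v 1.98 -0.268 -1.738
v 1.451 -0.103 -0.719
v 0.816 0.282 -1.11
v 2.092 0.152 -1.748
v 1.563 0.317 -0.728
v 2.003 0.563 -1.86
v 1.475 0.728 -0.841
v 1.738 0.855 -2.044
v 1.21 1.019 -1.025
v 1.368 0.948 -2.252
v 0.839 1.113 -1.232
v 0.991 0.82 -2.426
v 0.463 0.984 -1.407
v 0.709 0.503 -2.521
v 0.18 0.668 -1.502
v 0.597 0.083 -2.512
v 0.068 0.248 -1.492
v 0.685 -0.328 -2.399
v 0.157 -0.163 -1.38
v 0.95 -0.619 -2.215
v 0.422 -0.455 -1.196
v 1.321 -0.713 -2.008
v 0.792 -0.548 -0.988
v 1.697 -0.584 -1.833
v 1.169 -0.42 -0.814
v 1.387 -3.444 2.744
v 1.882 -4.111 2.414
v 0.458 -3.589 1.646
v 0.953 -4.256 1.316
v 0.5 -4.371 2.078
v 1.075 -4.281 2.756
v 1.265 -3.419 1.304
v 1.84 -3.329 1.982
v 1.807 -4.095 1.523
v 1.334 -4.684 2.002
v 1.006 -3.016 2.058
v 0.533 -3.605 2.537
f 2 1 5
f 2 5 3
f 3 5 6
f 3 6 4
f 5 1 7
f 5 7 6
f 6 7 8
f 6 8 4
f 7 1 9
f 7 9 8
f 8 9 10
f 8 10 4
f 9 1 11
f 9 11 10
f 10 11 12
f 10 12 4
f 11 1 13
f 11 13 12
f 12 13 14
f 12 14 4
f 13 1 15
f 13 15 14
f 14 15 16
f 14 16 4
f 15 1 17
f 15 17 16
f 16 17 18
f 16 18 4
f 17 1 2
f 17 2 18
f 18 2 3
f 18 3 4
f 20 22 19
f 23 20 19
f 19 22 21
f 21 23 19
f 20 26 22
f 24 20 23
f 24 26 20
f 22 26 21
f 25 23 21
f 21 26 25
f 25 24 23
f 26 24 25
f 28 27 31
f 28 31 29
f 29 31 32
f 29 32 30
f 31 27 33
f 31 33 32
f 32 33 34
f 32 34 30
f 33 27 35
f 33 35 34
f 34 35 36
f 34 36 30
f 35 27 37
f 35 37 36
f 36 37 38
f 36 38 30
f 37 27 39
f 37 39 38
f 38 39 40
f 38 40 30
f 39 27 41
f 39 41 40
f 40 41 42
f 40 42 30
f 41 27 43
f 41 43 42
f 42 43 44
f 42 44 30
f 43 27 45
f 43 45 44
f 44 45 46
f 44 46 30
f 45 27 47
f 45 47 46
f 46 47 48
f 46 48 30
f 47 27 49
f 47 49 48
f 48 49 50
f 48 50 30
f 49 27 51
f 49 51 50
f 50 51 52
f 50 52 30
f 51 27 28
f 51 28 52
f 52 28 29
f 52 29 30
f 53 64 58
f 53 58 54
f 53 54 60
f 53 60 63
f 53 63 64
f 54 58 62
f 58 64 57
f 64 63 55
f 63 60 59
f 60 54 61
f 56 62 57
f 56 57 55
f 56 55 59
f 56 59 61
f 56 61 62
f 57 62 58
f 55 57 64
f 59 55 63
f 61 59 60
f 62 61 54



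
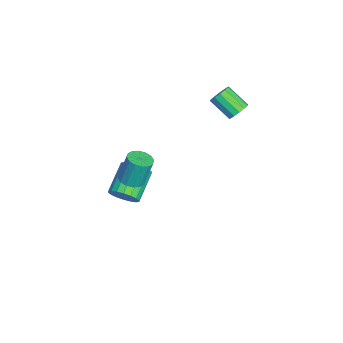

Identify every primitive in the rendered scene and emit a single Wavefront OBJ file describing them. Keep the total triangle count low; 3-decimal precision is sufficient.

v 3.449 -2.159 0.675
v 3.91 -2.713 0.884
v 3.752 -2.215 2.554
v 3.291 -1.661 2.345
v 4.142 -2.41 0.815
v 3.984 -1.911 2.485
v 4.188 -2.039 0.709
v 4.031 -1.541 2.379
v 4.037 -1.701 0.594
v 3.879 -1.202 2.264
v 3.728 -1.485 0.5
v 3.57 -0.987 2.17
v 3.344 -1.45 0.454
v 3.186 -0.952 2.124
v 2.988 -1.605 0.466
v 2.83 -1.107 2.136
v 2.756 -1.909 0.535
v 2.598 -1.41 2.205
v 2.709 -2.279 0.641
v 2.552 -1.781 2.311
v 2.861 -2.618 0.756
v 2.703 -2.119 2.426
v 3.17 -2.833 0.85
v 3.012 -2.335 2.52
v 3.554 -2.868 0.896
v 3.396 -2.37 2.566
v -1.267 3.505 2.373
v -0.639 3.261 2.561
v -1.344 2.17 3.496
v -1.973 2.415 3.307
v -0.731 3.543 2.821
v -1.436 2.452 3.756
v -0.994 3.813 2.939
v -1.699 2.723 3.873
v -1.343 3.986 2.876
v -2.048 2.895 3.811
v -1.668 4.006 2.654
v -2.373 2.915 3.589
v -1.866 3.867 2.343
v -2.571 2.776 3.277
v -1.874 3.613 2.041
v -2.579 2.522 2.975
v -1.69 3.325 1.844
v -2.395 2.235 2.779
v -1.371 3.095 1.815
v -2.076 2.004 2.75
v -1.019 2.994 1.964
v -1.724 1.904 2.898
v -0.747 3.056 2.242
v -1.452 1.966 3.176
v -0.167 -2.848 -4.509
v 0.322 -2.108 -4.168
v -1.365 -1.472 -3.13
v -1.853 -2.212 -3.471
v 0.159 -1.956 -4.527
v -1.528 -1.32 -3.489
v -0.069 -1.98 -4.882
v -1.756 -1.344 -3.845
v -0.316 -2.176 -5.164
v -2.003 -1.54 -4.126
v -0.534 -2.506 -5.315
v -2.22 -1.869 -4.278
v -0.678 -2.903 -5.307
v -2.365 -2.266 -4.27
v -0.722 -3.289 -5.141
v -2.409 -2.653 -4.104
v -0.655 -3.588 -4.85
v -2.342 -2.952 -3.812
v -0.492 -3.74 -4.491
v -2.179 -3.104 -3.453
v -0.264 -3.716 -4.135
v -1.951 -3.08 -3.098
v -0.017 -3.52 -3.854
v -1.704 -2.884 -2.816
v 0.2 -3.191 -3.702
v -1.486 -2.554 -2.665
v 0.345 -2.794 -3.71
v -1.342 -2.157 -2.673
v 0.389 -2.407 -3.876
v -1.298 -1.771 -2.839
f 2 1 5
f 2 5 3
f 3 5 6
f 3 6 4
f 5 1 7
f 5 7 6
f 6 7 8
f 6 8 4
f 7 1 9
f 7 9 8
f 8 9 10
f 8 10 4
f 9 1 11
f 9 11 10
f 10 11 12
f 10 12 4
f 11 1 13
f 11 13 12
f 12 13 14
f 12 14 4
f 13 1 15
f 13 15 14
f 14 15 16
f 14 16 4
f 15 1 17
f 15 17 16
f 16 17 18
f 16 18 4
f 17 1 19
f 17 19 18
f 18 19 20
f 18 20 4
f 19 1 21
f 19 21 20
f 20 21 22
f 20 22 4
f 21 1 23
f 21 23 22
f 22 23 24
f 22 24 4
f 23 1 25
f 23 25 24
f 24 25 26
f 24 26 4
f 25 1 2
f 25 2 26
f 26 2 3
f 26 3 4
f 28 27 31
f 28 31 29
f 29 31 32
f 29 32 30
f 31 27 33
f 31 33 32
f 32 33 34
f 32 34 30
f 33 27 35
f 33 35 34
f 34 35 36
f 34 36 30
f 35 27 37
f 35 37 36
f 36 37 38
f 36 38 30
f 37 27 39
f 37 39 38
f 38 39 40
f 38 40 30
f 39 27 41
f 39 41 40
f 40 41 42
f 40 42 30
f 41 27 43
f 41 43 42
f 42 43 44
f 42 44 30
f 43 27 45
f 43 45 44
f 44 45 46
f 44 46 30
f 45 27 47
f 45 47 46
f 46 47 48
f 46 48 30
f 47 27 49
f 47 49 48
f 48 49 50
f 48 50 30
f 49 27 28
f 49 28 50
f 50 28 29
f 50 29 30
f 52 51 55
f 52 55 53
f 53 55 56
f 53 56 54
f 55 51 57
f 55 57 56
f 56 57 58
f 56 58 54
f 57 51 59
f 57 59 58
f 58 59 60
f 58 60 54
f 59 51 61
f 59 61 60
f 60 61 62
f 60 62 54
f 61 51 63
f 61 63 62
f 62 63 64
f 62 64 54
f 63 51 65
f 63 65 64
f 64 65 66
f 64 66 54
f 65 51 67
f 65 67 66
f 66 67 68
f 66 68 54
f 67 51 69
f 67 69 68
f 68 69 70
f 68 70 54
f 69 51 71
f 69 71 70
f 70 71 72
f 70 72 54
f 71 51 73
f 71 73 72
f 72 73 74
f 72 74 54
f 73 51 75
f 73 75 74
f 74 75 76
f 74 76 54
f 75 51 77
f 75 77 76
f 76 77 78
f 76 78 54
f 77 51 79
f 77 79 78
f 78 79 80
f 78 80 54
f 79 51 52
f 79 52 80
f 80 52 53
f 80 53 54



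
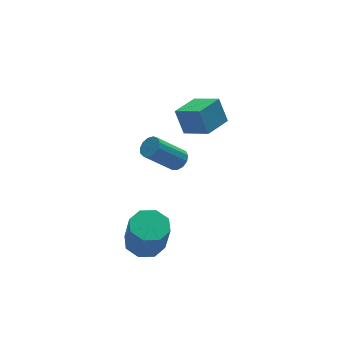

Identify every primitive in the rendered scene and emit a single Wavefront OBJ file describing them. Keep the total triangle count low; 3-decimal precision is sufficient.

v -0.143 -2.419 3.171
v 0.255 -2.697 3.572
v -1.178 -2.619 5.05
v -1.577 -2.341 4.649
v 0.308 -2.347 3.605
v -1.125 -2.27 5.083
v 0.217 -2.02 3.5
v -1.216 -1.943 4.978
v 0.012 -1.82 3.291
v -1.421 -1.743 4.768
v -0.242 -1.81 3.043
v -1.675 -1.732 4.521
v -0.465 -1.993 2.837
v -1.899 -1.916 4.314
v -0.586 -2.311 2.736
v -2.019 -2.234 4.214
v -0.566 -2.664 2.774
v -2 -2.586 4.251
v -0.412 -2.938 2.937
v -1.846 -2.861 4.415
v -0.173 -3.048 3.175
v -1.606 -2.971 4.653
v 0.076 -2.958 3.412
v -1.357 -2.881 4.89
v -1.819 -2.167 -2.85
v -0.772 -2.092 -2.824
v -0.774 -2.717 -0.924
v -1.821 -2.793 -0.95
v -1.135 -1.411 -2.6
v -1.137 -2.036 -0.7
v -1.899 -1.173 -2.523
v -1.901 -1.798 -0.623
v -2.616 -1.518 -2.637
v -2.618 -2.143 -0.737
v -2.866 -2.243 -2.876
v -2.868 -2.868 -0.976
v -2.503 -2.924 -3.1
v -2.505 -3.549 -1.2
v -1.739 -3.162 -3.177
v -1.741 -3.787 -1.277
v -1.022 -2.817 -3.063
v -1.024 -3.442 -1.163
v 1.785 1.023 1.803
v 1.571 1.623 3.15
v 3.241 1.812 1.683
v 3.026 2.412 3.03
v 2.534 -0.252 2.49
v 2.319 0.348 3.837
v 3.989 0.537 2.37
v 3.775 1.137 3.717
f 2 1 5
f 2 5 3
f 3 5 6
f 3 6 4
f 5 1 7
f 5 7 6
f 6 7 8
f 6 8 4
f 7 1 9
f 7 9 8
f 8 9 10
f 8 10 4
f 9 1 11
f 9 11 10
f 10 11 12
f 10 12 4
f 11 1 13
f 11 13 12
f 12 13 14
f 12 14 4
f 13 1 15
f 13 15 14
f 14 15 16
f 14 16 4
f 15 1 17
f 15 17 16
f 16 17 18
f 16 18 4
f 17 1 19
f 17 19 18
f 18 19 20
f 18 20 4
f 19 1 21
f 19 21 20
f 20 21 22
f 20 22 4
f 21 1 23
f 21 23 22
f 22 23 24
f 22 24 4
f 23 1 2
f 23 2 24
f 24 2 3
f 24 3 4
f 26 25 29
f 26 29 27
f 27 29 30
f 27 30 28
f 29 25 31
f 29 31 30
f 30 31 32
f 30 32 28
f 31 25 33
f 31 33 32
f 32 33 34
f 32 34 28
f 33 25 35
f 33 35 34
f 34 35 36
f 34 36 28
f 35 25 37
f 35 37 36
f 36 37 38
f 36 38 28
f 37 25 39
f 37 39 38
f 38 39 40
f 38 40 28
f 39 25 41
f 39 41 40
f 40 41 42
f 40 42 28
f 41 25 26
f 41 26 42
f 42 26 27
f 42 27 28
f 44 46 43
f 47 44 43
f 43 46 45
f 45 47 43
f 44 50 46
f 48 44 47
f 48 50 44
f 46 50 45
f 49 47 45
f 45 50 49
f 49 48 47
f 50 48 49



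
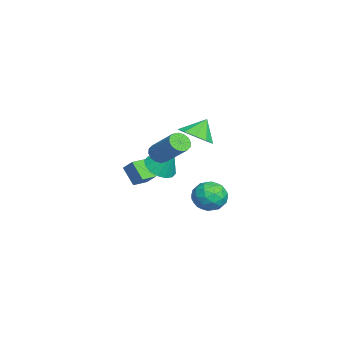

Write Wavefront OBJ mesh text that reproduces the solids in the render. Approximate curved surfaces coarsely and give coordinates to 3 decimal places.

v 1.472 -0.386 3.203
v 2.331 0.141 3.285
v 1.028 0.186 4.197
v 1.939 0.465 2.923
v 1.369 0.465 2.668
v 0.839 0.14 2.617
v 0.55 -0.386 2.791
v 0.614 -0.912 3.121
v 1.006 -1.236 3.483
v 1.576 -1.236 3.738
v 2.106 -0.911 3.788
v 2.394 -0.385 3.615
v -1.373 -3.501 -1.497
v -2.062 -4.038 -0.574
v -1.994 -2.826 -1.567
v -2.683 -3.362 -0.645
v -0.917 -3.018 -0.875
v -1.606 -3.554 0.047
v -1.538 -2.342 -0.946
v -2.227 -2.879 -0.023
v -0.454 -2.176 1.164
v -0.025 -2.079 0.712
v 1.142 -1.028 2.045
v 0.714 -1.124 2.496
v -0.229 -1.826 0.691
v 0.939 -0.774 2.023
v -0.493 -1.666 0.796
v 0.674 -0.614 2.128
v -0.746 -1.642 1
v 0.421 -0.591 2.332
v -0.921 -1.762 1.247
v 0.246 -0.711 2.58
v -0.971 -1.992 1.473
v 0.196 -0.941 2.805
v -0.882 -2.272 1.615
v 0.285 -1.221 2.948
v -0.679 -2.526 1.637
v 0.489 -1.474 2.969
v -0.414 -2.686 1.532
v 0.753 -1.634 2.864
v -0.161 -2.709 1.328
v 1.006 -1.658 2.66
v 0.014 -2.589 1.08
v 1.181 -1.538 2.413
v 0.064 -2.359 0.855
v 1.231 -1.308 2.187
v -1.583 -2.136 -0.282
v -1.13 -2.892 0.014
v -1.157 -1.424 0.882
v -0.809 -2.65 -0.252
v -0.696 -2.271 -0.525
v -0.821 -1.855 -0.734
v -1.15 -1.515 -0.821
v -1.595 -1.341 -0.764
v -2.037 -1.38 -0.578
v -2.358 -1.622 -0.313
v -2.471 -2.002 -0.039
v -2.346 -2.417 0.17
v -2.017 -2.758 0.257
v -1.572 -2.931 0.2
v -4.123 0.879 -2.696
v -3.101 1.075 -2.717
v -3.939 -0.215 -3.963
v -2.917 -0.019 -3.984
v -3.332 -0.528 -3.177
v -3.446 0.148 -2.394
v -3.594 0.712 -4.286
v -3.708 1.388 -3.503
v -2.774 0.972 -3.699
v -2.612 0.206 -3.014
v -4.428 0.654 -3.666
v -4.266 -0.112 -2.981
v -3.628 1.073 -2.595
v -3.412 -0.213 -4.085
v -3.656 -0.513 -3.611
v -3.055 -0.397 -3.623
v -3.831 0.528 -2.405
v -3.231 0.643 -2.418
v -3.366 -0.299 -2.688
v -3.809 0.217 -4.262
v -3.209 0.332 -4.275
v -3.985 1.257 -3.057
v -3.384 1.373 -3.069
v -3.674 1.159 -3.992
v -2.835 1.128 -3.185
v -2.727 0.485 -3.93
v -3.125 0.915 -4.107
v -3.192 1.312 -3.647
v -2.74 0.677 -2.782
v -2.632 0.034 -3.527
v -2.876 -0.265 -3.053
v -2.943 0.132 -2.592
v -2.548 0.617 -3.36
v -4.408 0.826 -3.153
v -4.3 0.183 -3.898
v -4.097 0.728 -4.088
v -4.164 1.125 -3.627
v -4.313 0.375 -2.75
v -4.205 -0.268 -3.495
v -3.848 -0.452 -3.033
v -3.915 -0.055 -2.573
v -4.492 0.243 -3.32
f 2 1 4
f 2 4 3
f 4 1 5
f 4 5 3
f 5 1 6
f 5 6 3
f 6 1 7
f 6 7 3
f 7 1 8
f 7 8 3
f 8 1 9
f 8 9 3
f 9 1 10
f 9 10 3
f 10 1 11
f 10 11 3
f 11 1 12
f 11 12 3
f 12 1 2
f 12 2 3
f 14 16 13
f 17 14 13
f 13 16 15
f 15 17 13
f 14 20 16
f 18 14 17
f 18 20 14
f 16 20 15
f 19 17 15
f 15 20 19
f 19 18 17
f 20 18 19
f 22 21 25
f 22 25 23
f 23 25 26
f 23 26 24
f 25 21 27
f 25 27 26
f 26 27 28
f 26 28 24
f 27 21 29
f 27 29 28
f 28 29 30
f 28 30 24
f 29 21 31
f 29 31 30
f 30 31 32
f 30 32 24
f 31 21 33
f 31 33 32
f 32 33 34
f 32 34 24
f 33 21 35
f 33 35 34
f 34 35 36
f 34 36 24
f 35 21 37
f 35 37 36
f 36 37 38
f 36 38 24
f 37 21 39
f 37 39 38
f 38 39 40
f 38 40 24
f 39 21 41
f 39 41 40
f 40 41 42
f 40 42 24
f 41 21 43
f 41 43 42
f 42 43 44
f 42 44 24
f 43 21 45
f 43 45 44
f 44 45 46
f 44 46 24
f 45 21 22
f 45 22 46
f 46 22 23
f 46 23 24
f 48 47 50
f 48 50 49
f 50 47 51
f 50 51 49
f 51 47 52
f 51 52 49
f 52 47 53
f 52 53 49
f 53 47 54
f 53 54 49
f 54 47 55
f 54 55 49
f 55 47 56
f 55 56 49
f 56 47 57
f 56 57 49
f 57 47 58
f 57 58 49
f 58 47 59
f 58 59 49
f 59 47 60
f 59 60 49
f 60 47 48
f 60 48 49
f 61 98 77
f 98 72 101
f 77 101 66
f 98 101 77
f 61 77 73
f 77 66 78
f 73 78 62
f 77 78 73
f 61 73 82
f 73 62 83
f 82 83 68
f 73 83 82
f 61 82 94
f 82 68 97
f 94 97 71
f 82 97 94
f 61 94 98
f 94 71 102
f 98 102 72
f 94 102 98
f 62 78 89
f 78 66 92
f 89 92 70
f 78 92 89
f 66 101 79
f 101 72 100
f 79 100 65
f 101 100 79
f 72 102 99
f 102 71 95
f 99 95 63
f 102 95 99
f 71 97 96
f 97 68 84
f 96 84 67
f 97 84 96
f 68 83 88
f 83 62 85
f 88 85 69
f 83 85 88
f 64 90 76
f 90 70 91
f 76 91 65
f 90 91 76
f 64 76 74
f 76 65 75
f 74 75 63
f 76 75 74
f 64 74 81
f 74 63 80
f 81 80 67
f 74 80 81
f 64 81 86
f 81 67 87
f 86 87 69
f 81 87 86
f 64 86 90
f 86 69 93
f 90 93 70
f 86 93 90
f 65 91 79
f 91 70 92
f 79 92 66
f 91 92 79
f 63 75 99
f 75 65 100
f 99 100 72
f 75 100 99
f 67 80 96
f 80 63 95
f 96 95 71
f 80 95 96
f 69 87 88
f 87 67 84
f 88 84 68
f 87 84 88
f 70 93 89
f 93 69 85
f 89 85 62
f 93 85 89



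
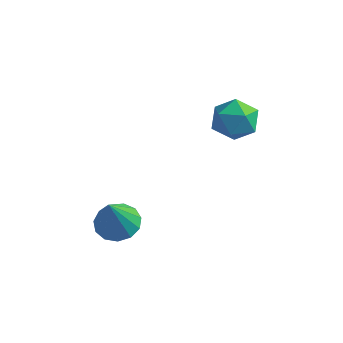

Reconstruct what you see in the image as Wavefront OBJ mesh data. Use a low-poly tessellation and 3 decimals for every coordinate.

v -2.526 -0.717 -4.453
v -1.743 -1.034 -4.699
v -2.314 -1.563 -2.687
v -1.656 -0.59 -4.496
v -1.845 -0.186 -4.28
v -2.251 0.049 -4.119
v -2.744 0.042 -4.064
v -3.167 -0.207 -4.132
v -3.387 -0.618 -4.303
v -3.333 -1.06 -4.521
v -3.023 -1.393 -4.718
v -2.555 -1.511 -4.83
v -2.078 -1.378 -4.823
v 0.678 3.207 -0.304
v 1.24 2.496 0.034
v -0.52 2.664 0.546
v 0.042 1.953 0.884
v 0.208 2.868 1.15
v 0.948 3.204 0.625
v -0.228 1.956 -0.045
v 0.512 2.292 -0.57
v 0.68 1.723 0.194
v 0.949 2.287 0.933
v -0.229 2.873 -0.353
v 0.04 3.437 0.386
f 2 1 4
f 2 4 3
f 4 1 5
f 4 5 3
f 5 1 6
f 5 6 3
f 6 1 7
f 6 7 3
f 7 1 8
f 7 8 3
f 8 1 9
f 8 9 3
f 9 1 10
f 9 10 3
f 10 1 11
f 10 11 3
f 11 1 12
f 11 12 3
f 12 1 13
f 12 13 3
f 13 1 2
f 13 2 3
f 14 25 19
f 14 19 15
f 14 15 21
f 14 21 24
f 14 24 25
f 15 19 23
f 19 25 18
f 25 24 16
f 24 21 20
f 21 15 22
f 17 23 18
f 17 18 16
f 17 16 20
f 17 20 22
f 17 22 23
f 18 23 19
f 16 18 25
f 20 16 24
f 22 20 21
f 23 22 15



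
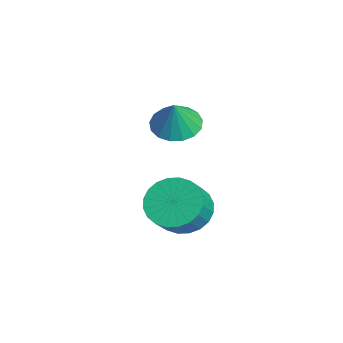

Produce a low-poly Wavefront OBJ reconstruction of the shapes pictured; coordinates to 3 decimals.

v -1.14 -2.382 1.178
v -0.425 -1.893 0.933
v -0.6 -2.558 2.402
v -0.698 -1.602 1.095
v -1.073 -1.49 1.276
v -1.462 -1.582 1.435
v -1.778 -1.857 1.534
v -1.948 -2.253 1.552
v -1.932 -2.678 1.484
v -1.735 -3.035 1.346
v -1.402 -3.243 1.169
v -1.008 -3.253 0.994
v -0.645 -3.064 0.861
v -0.395 -2.718 0.801
v -0.315 -2.296 0.827
v -0.13 -2.286 -2.44
v 0.403 -1.384 -2.369
v 1.143 -1.892 -1.47
v 0.61 -2.794 -1.54
v 0.108 -1.324 -2.092
v 0.847 -1.832 -1.193
v -0.224 -1.411 -1.868
v 0.515 -1.918 -0.969
v -0.542 -1.63 -1.731
v 0.198 -2.138 -0.831
v -0.796 -1.95 -1.701
v -0.057 -2.457 -0.802
v -0.95 -2.321 -1.784
v -0.21 -2.828 -0.885
v -0.978 -2.686 -1.967
v -0.238 -3.194 -1.068
v -0.877 -2.991 -2.222
v -0.138 -3.498 -1.323
v -0.663 -3.188 -2.51
v 0.077 -3.696 -1.611
v -0.367 -3.248 -2.787
v 0.372 -3.756 -1.888
v -0.035 -3.162 -3.011
v 0.704 -3.669 -2.112
v 0.282 -2.942 -3.149
v 1.022 -3.45 -2.249
v 0.537 -2.623 -3.178
v 1.276 -3.13 -2.279
v 0.69 -2.252 -3.095
v 1.43 -2.759 -2.196
v 0.718 -1.886 -2.912
v 1.458 -2.394 -2.013
v 0.618 -1.582 -2.657
v 1.357 -2.089 -1.758
f 2 1 4
f 2 4 3
f 4 1 5
f 4 5 3
f 5 1 6
f 5 6 3
f 6 1 7
f 6 7 3
f 7 1 8
f 7 8 3
f 8 1 9
f 8 9 3
f 9 1 10
f 9 10 3
f 10 1 11
f 10 11 3
f 11 1 12
f 11 12 3
f 12 1 13
f 12 13 3
f 13 1 14
f 13 14 3
f 14 1 15
f 14 15 3
f 15 1 2
f 15 2 3
f 17 16 20
f 17 20 18
f 18 20 21
f 18 21 19
f 20 16 22
f 20 22 21
f 21 22 23
f 21 23 19
f 22 16 24
f 22 24 23
f 23 24 25
f 23 25 19
f 24 16 26
f 24 26 25
f 25 26 27
f 25 27 19
f 26 16 28
f 26 28 27
f 27 28 29
f 27 29 19
f 28 16 30
f 28 30 29
f 29 30 31
f 29 31 19
f 30 16 32
f 30 32 31
f 31 32 33
f 31 33 19
f 32 16 34
f 32 34 33
f 33 34 35
f 33 35 19
f 34 16 36
f 34 36 35
f 35 36 37
f 35 37 19
f 36 16 38
f 36 38 37
f 37 38 39
f 37 39 19
f 38 16 40
f 38 40 39
f 39 40 41
f 39 41 19
f 40 16 42
f 40 42 41
f 41 42 43
f 41 43 19
f 42 16 44
f 42 44 43
f 43 44 45
f 43 45 19
f 44 16 46
f 44 46 45
f 45 46 47
f 45 47 19
f 46 16 48
f 46 48 47
f 47 48 49
f 47 49 19
f 48 16 17
f 48 17 49
f 49 17 18
f 49 18 19



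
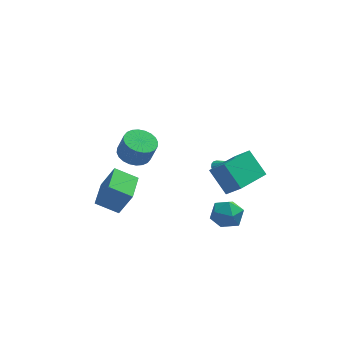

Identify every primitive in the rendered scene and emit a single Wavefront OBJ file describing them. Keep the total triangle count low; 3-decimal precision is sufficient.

v 1.818 -1.979 -2.233
v 2.525 -1.233 -2.396
v 2.955 -2.867 -1.364
v 3.662 -2.121 -1.527
v 2.849 -1.94 -0.902
v 2.147 -1.391 -1.44
v 3.333 -2.709 -2.32
v 2.631 -2.16 -2.858
v 3.462 -1.684 -2.45
v 3.163 -1.209 -1.573
v 2.317 -2.891 -2.187
v 2.018 -2.416 -1.31
v 2.863 2.767 -2.104
v 3.356 2.915 -2.431
v 3.617 2.353 -1.156
v 3.306 3.143 -2.292
v 3.168 3.296 -2.115
v 2.969 3.344 -1.936
v 2.75 3.278 -1.791
v 2.553 3.111 -1.707
v 2.417 2.876 -1.702
v 2.37 2.619 -1.777
v 2.421 2.392 -1.916
v 2.559 2.239 -2.093
v 2.757 2.19 -2.272
v 2.977 2.256 -2.418
v 3.174 2.423 -2.501
v 3.309 2.659 -2.506
v -1.935 4.018 -1.456
v -1.278 4.809 -1.51
v -0.887 4.573 -0.197
v -1.545 3.782 -0.144
v -1.61 4.992 -1.378
v -1.219 4.756 -0.065
v -1.992 5.027 -1.258
v -1.601 4.791 0.055
v -2.365 4.909 -1.168
v -1.974 4.672 0.145
v -2.673 4.654 -1.122
v -2.282 4.418 0.191
v -2.869 4.303 -1.127
v -2.478 4.067 0.186
v -2.922 3.909 -1.182
v -2.531 3.673 0.131
v -2.826 3.531 -1.279
v -2.435 3.295 0.034
v -2.593 3.227 -1.403
v -2.202 2.991 -0.09
v -2.261 3.044 -1.535
v -1.87 2.808 -0.222
v -1.879 3.009 -1.655
v -1.488 2.773 -0.342
v -1.506 3.128 -1.745
v -1.115 2.891 -0.432
v -1.198 3.382 -1.791
v -0.807 3.146 -0.478
v -1.002 3.733 -1.786
v -0.611 3.497 -0.473
v -0.949 4.127 -1.731
v -0.558 3.891 -0.418
v -1.045 4.505 -1.634
v -0.654 4.269 -0.321
v -4.445 -1.93 -0.464
v -3.689 -2.1 1.05
v -4.012 -0.111 -0.475
v -3.256 -0.281 1.038
v -3.164 -2.239 -1.138
v -2.408 -2.409 0.375
v -2.731 -0.42 -1.15
v -1.975 -0.59 0.364
v 1.778 -1.715 1.726
v 2.499 -2.355 2.727
v 3.329 -0.252 1.545
v 4.05 -0.891 2.546
v 2.59 -2.729 0.494
v 3.311 -3.368 1.495
v 4.141 -1.265 0.313
v 4.862 -1.905 1.314
f 1 12 6
f 1 6 2
f 1 2 8
f 1 8 11
f 1 11 12
f 2 6 10
f 6 12 5
f 12 11 3
f 11 8 7
f 8 2 9
f 4 10 5
f 4 5 3
f 4 3 7
f 4 7 9
f 4 9 10
f 5 10 6
f 3 5 12
f 7 3 11
f 9 7 8
f 10 9 2
f 14 13 16
f 14 16 15
f 16 13 17
f 16 17 15
f 17 13 18
f 17 18 15
f 18 13 19
f 18 19 15
f 19 13 20
f 19 20 15
f 20 13 21
f 20 21 15
f 21 13 22
f 21 22 15
f 22 13 23
f 22 23 15
f 23 13 24
f 23 24 15
f 24 13 25
f 24 25 15
f 25 13 26
f 25 26 15
f 26 13 27
f 26 27 15
f 27 13 28
f 27 28 15
f 28 13 14
f 28 14 15
f 30 29 33
f 30 33 31
f 31 33 34
f 31 34 32
f 33 29 35
f 33 35 34
f 34 35 36
f 34 36 32
f 35 29 37
f 35 37 36
f 36 37 38
f 36 38 32
f 37 29 39
f 37 39 38
f 38 39 40
f 38 40 32
f 39 29 41
f 39 41 40
f 40 41 42
f 40 42 32
f 41 29 43
f 41 43 42
f 42 43 44
f 42 44 32
f 43 29 45
f 43 45 44
f 44 45 46
f 44 46 32
f 45 29 47
f 45 47 46
f 46 47 48
f 46 48 32
f 47 29 49
f 47 49 48
f 48 49 50
f 48 50 32
f 49 29 51
f 49 51 50
f 50 51 52
f 50 52 32
f 51 29 53
f 51 53 52
f 52 53 54
f 52 54 32
f 53 29 55
f 53 55 54
f 54 55 56
f 54 56 32
f 55 29 57
f 55 57 56
f 56 57 58
f 56 58 32
f 57 29 59
f 57 59 58
f 58 59 60
f 58 60 32
f 59 29 61
f 59 61 60
f 60 61 62
f 60 62 32
f 61 29 30
f 61 30 62
f 62 30 31
f 62 31 32
f 64 66 63
f 67 64 63
f 63 66 65
f 65 67 63
f 64 70 66
f 68 64 67
f 68 70 64
f 66 70 65
f 69 67 65
f 65 70 69
f 69 68 67
f 70 68 69
f 72 74 71
f 75 72 71
f 71 74 73
f 73 75 71
f 72 78 74
f 76 72 75
f 76 78 72
f 74 78 73
f 77 75 73
f 73 78 77
f 77 76 75
f 78 76 77



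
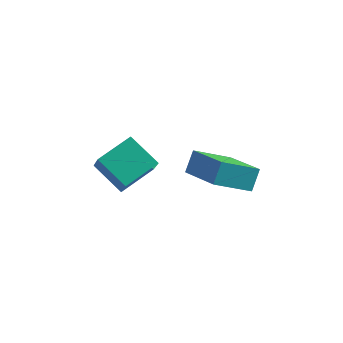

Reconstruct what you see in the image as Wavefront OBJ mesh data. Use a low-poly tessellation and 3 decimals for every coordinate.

v 1.156 1.121 2.717
v 0.034 1.53 3.467
v 0.754 1.745 1.774
v -0.368 2.154 2.524
v 1.888 2.286 3.176
v 0.766 2.695 3.926
v 1.486 2.91 2.233
v 0.364 3.319 2.983
v 3.768 3.431 1.929
v 2.716 2.586 2.692
v 3.861 3.971 2.655
v 2.809 3.126 3.418
v 5.091 2.354 2.562
v 4.039 1.509 3.325
v 5.184 2.894 3.288
v 4.132 2.049 4.051
f 2 4 1
f 5 2 1
f 1 4 3
f 3 5 1
f 2 8 4
f 6 2 5
f 6 8 2
f 4 8 3
f 7 5 3
f 3 8 7
f 7 6 5
f 8 6 7
f 10 12 9
f 13 10 9
f 9 12 11
f 11 13 9
f 10 16 12
f 14 10 13
f 14 16 10
f 12 16 11
f 15 13 11
f 11 16 15
f 15 14 13
f 16 14 15



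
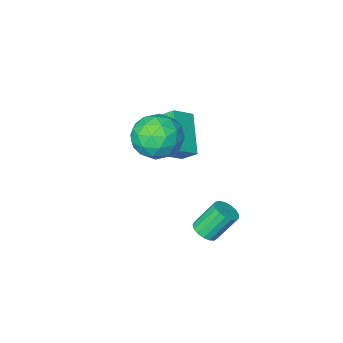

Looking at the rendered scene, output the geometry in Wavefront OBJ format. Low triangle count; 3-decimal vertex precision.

v 0.779 -0.453 1.695
v 1.345 -0.558 0.704
v 0.015 -2.122 1.436
v 0.581 -2.227 0.445
v 1.153 -2.25 1.438
v 1.626 -1.219 1.598
v -0.266 -1.461 0.542
v 0.207 -0.43 0.702
v 0.7 -1.181 -0.008
v 1.577 -1.669 0.545
v -0.217 -1.011 1.595
v 0.66 -1.499 2.148
v 1.129 -0.359 1.223
v 0.231 -2.321 0.917
v 0.567 -2.335 1.501
v 0.9 -2.397 0.919
v 1.294 -0.747 1.748
v 1.627 -0.809 1.165
v 1.514 -1.804 1.596
v -0.267 -1.871 0.975
v 0.066 -1.933 0.392
v 0.46 -0.283 1.221
v 0.793 -0.345 0.639
v -0.154 -0.876 0.544
v 1.083 -0.787 0.221
v 0.633 -1.768 0.069
v 0.136 -1.318 0.126
v 0.413 -0.712 0.22
v 1.598 -1.074 0.547
v 1.149 -2.055 0.394
v 1.485 -2.069 0.978
v 1.763 -1.462 1.072
v 1.219 -1.44 0.128
v 0.211 -0.625 1.746
v -0.238 -1.606 1.593
v -0.403 -1.218 1.068
v -0.125 -0.611 1.162
v 0.727 -0.912 2.071
v 0.277 -1.893 1.919
v 0.947 -1.968 1.92
v 1.224 -1.362 2.014
v 0.141 -1.24 2.012
v -0.586 0.256 -4.214
v -0.075 0.241 -3.881
v -0.863 0.59 -2.654
v -1.374 0.604 -2.986
v -0.091 0.518 -3.971
v -0.88 0.867 -2.743
v -0.222 0.735 -4.116
v -1.01 1.084 -2.889
v -0.435 0.843 -4.284
v -1.224 1.191 -3.057
v -0.683 0.815 -4.435
v -1.472 1.164 -3.208
v -0.909 0.66 -4.536
v -1.698 1.009 -3.309
v -1.06 0.412 -4.563
v -1.849 0.761 -3.336
v -1.103 0.128 -4.51
v -1.892 0.477 -3.283
v -1.027 -0.127 -4.389
v -1.816 0.222 -3.162
v -0.85 -0.294 -4.228
v -1.639 0.055 -3.001
v -0.613 -0.335 -4.063
v -1.402 0.014 -2.836
v -0.369 -0.241 -3.933
v -1.158 0.108 -2.706
v -0.175 -0.033 -3.867
v -0.964 0.316 -2.64
v -2.153 -3.384 -0.046
v -1.24 -3.387 0.531
v -1.428 -1.802 -1.185
v -0.514 -1.805 -0.608
v -1.786 -3.975 -0.632
v -0.872 -3.978 -0.055
v -1.06 -2.393 -1.771
v -0.147 -2.396 -1.194
f 1 38 17
f 38 12 41
f 17 41 6
f 38 41 17
f 1 17 13
f 17 6 18
f 13 18 2
f 17 18 13
f 1 13 22
f 13 2 23
f 22 23 8
f 13 23 22
f 1 22 34
f 22 8 37
f 34 37 11
f 22 37 34
f 1 34 38
f 34 11 42
f 38 42 12
f 34 42 38
f 2 18 29
f 18 6 32
f 29 32 10
f 18 32 29
f 6 41 19
f 41 12 40
f 19 40 5
f 41 40 19
f 12 42 39
f 42 11 35
f 39 35 3
f 42 35 39
f 11 37 36
f 37 8 24
f 36 24 7
f 37 24 36
f 8 23 28
f 23 2 25
f 28 25 9
f 23 25 28
f 4 30 16
f 30 10 31
f 16 31 5
f 30 31 16
f 4 16 14
f 16 5 15
f 14 15 3
f 16 15 14
f 4 14 21
f 14 3 20
f 21 20 7
f 14 20 21
f 4 21 26
f 21 7 27
f 26 27 9
f 21 27 26
f 4 26 30
f 26 9 33
f 30 33 10
f 26 33 30
f 5 31 19
f 31 10 32
f 19 32 6
f 31 32 19
f 3 15 39
f 15 5 40
f 39 40 12
f 15 40 39
f 7 20 36
f 20 3 35
f 36 35 11
f 20 35 36
f 9 27 28
f 27 7 24
f 28 24 8
f 27 24 28
f 10 33 29
f 33 9 25
f 29 25 2
f 33 25 29
f 44 43 47
f 44 47 45
f 45 47 48
f 45 48 46
f 47 43 49
f 47 49 48
f 48 49 50
f 48 50 46
f 49 43 51
f 49 51 50
f 50 51 52
f 50 52 46
f 51 43 53
f 51 53 52
f 52 53 54
f 52 54 46
f 53 43 55
f 53 55 54
f 54 55 56
f 54 56 46
f 55 43 57
f 55 57 56
f 56 57 58
f 56 58 46
f 57 43 59
f 57 59 58
f 58 59 60
f 58 60 46
f 59 43 61
f 59 61 60
f 60 61 62
f 60 62 46
f 61 43 63
f 61 63 62
f 62 63 64
f 62 64 46
f 63 43 65
f 63 65 64
f 64 65 66
f 64 66 46
f 65 43 67
f 65 67 66
f 66 67 68
f 66 68 46
f 67 43 69
f 67 69 68
f 68 69 70
f 68 70 46
f 69 43 44
f 69 44 70
f 70 44 45
f 70 45 46
f 72 74 71
f 75 72 71
f 71 74 73
f 73 75 71
f 72 78 74
f 76 72 75
f 76 78 72
f 74 78 73
f 77 75 73
f 73 78 77
f 77 76 75
f 78 76 77

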